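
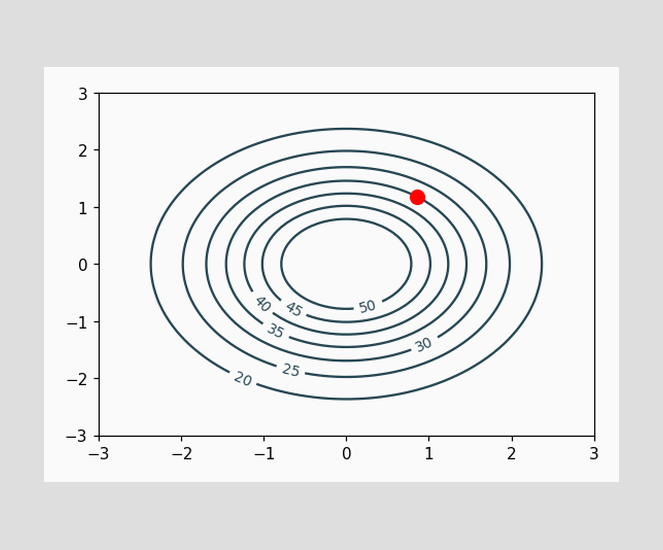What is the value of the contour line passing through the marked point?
35

The marked point sits on the contour labelled 35.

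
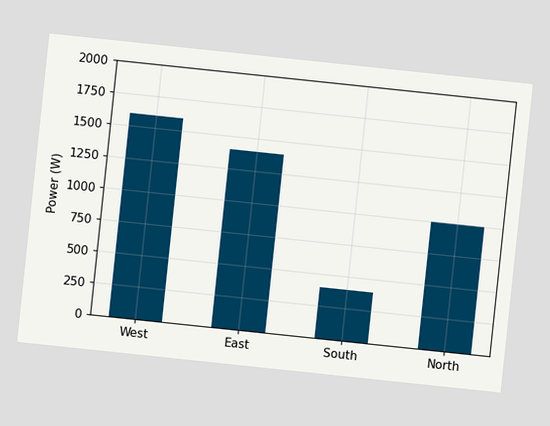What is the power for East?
1400W

The chart is tilted about 6° clockwise. Reading along the chart's y-axis, the East bar reaches 1400W.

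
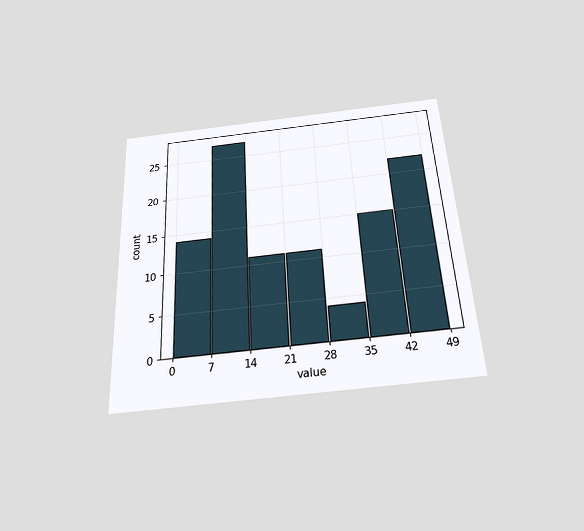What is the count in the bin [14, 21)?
The chart is tilted about 3° counter-clockwise and viewed slightly from below. The [14, 21) bin has height 11.

11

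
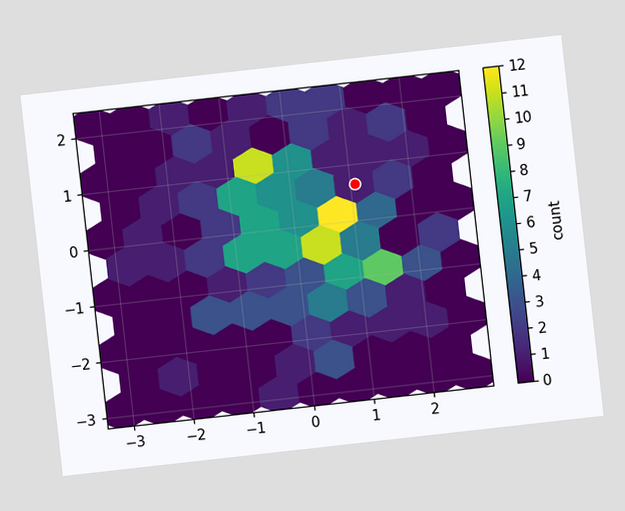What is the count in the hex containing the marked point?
1

The chart is tilted about 6° counter-clockwise. The marked hex reads 1 on the colorbar.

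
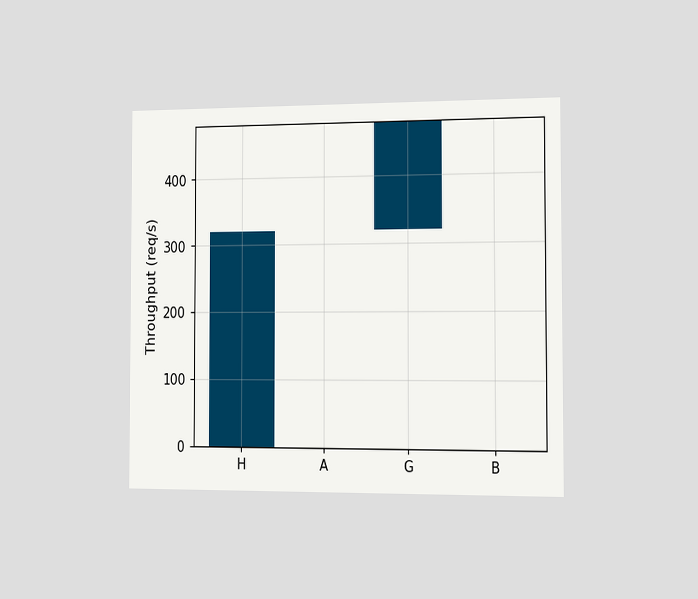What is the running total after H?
The chart is viewed slightly from the right. After H the running total reaches 320req/s.

320req/s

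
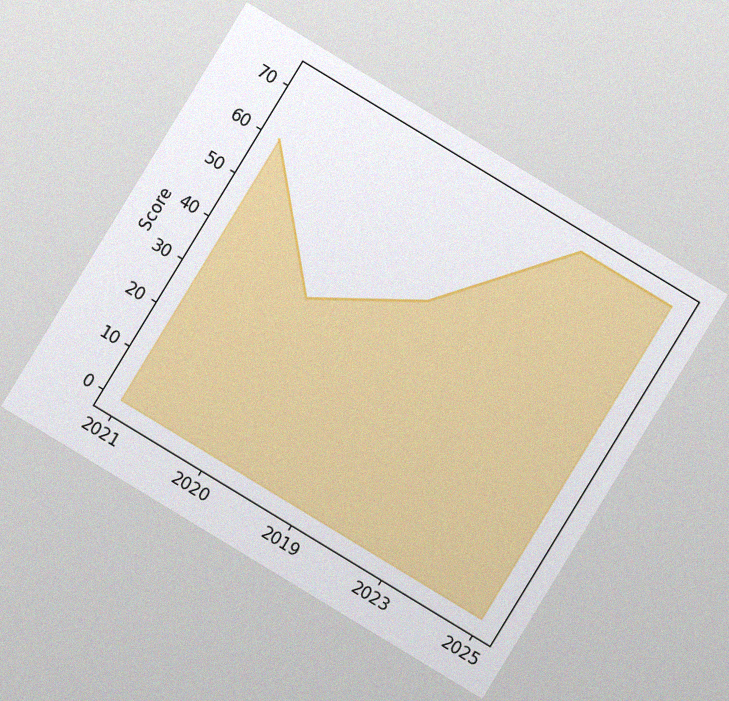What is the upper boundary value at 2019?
48

The chart is tilted about 31° clockwise, with some photo noise. At 2019 the upper boundary is at 48.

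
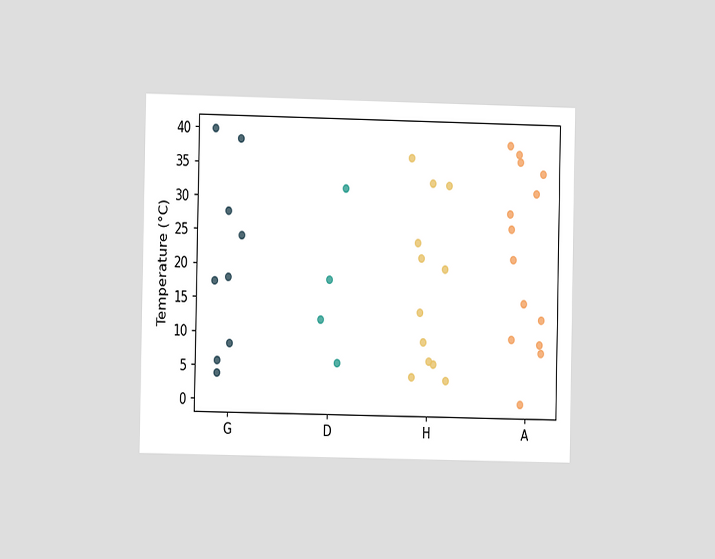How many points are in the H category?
The chart is viewed slightly from the left. Counting the markers in the H column gives 12.

12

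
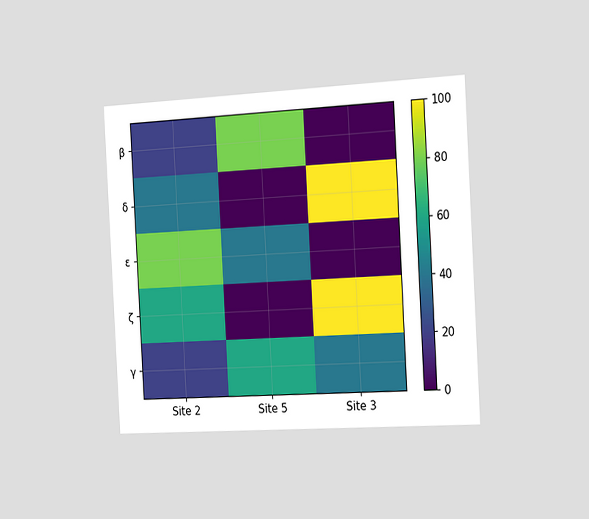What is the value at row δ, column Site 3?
The chart is tilted about 3° counter-clockwise and viewed slightly from the right. Matching cell (δ, Site 3) against the colorbar gives 100.

100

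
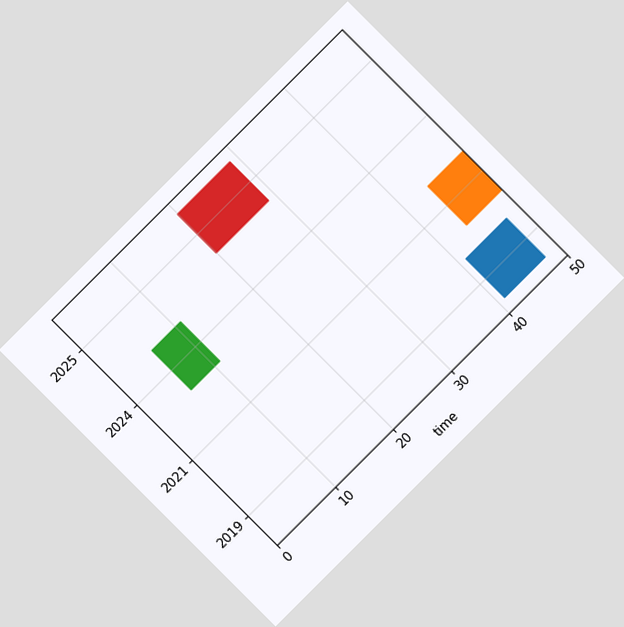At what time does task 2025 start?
20

The chart is tilted about 45° counter-clockwise. The 2025 bar begins at t=20.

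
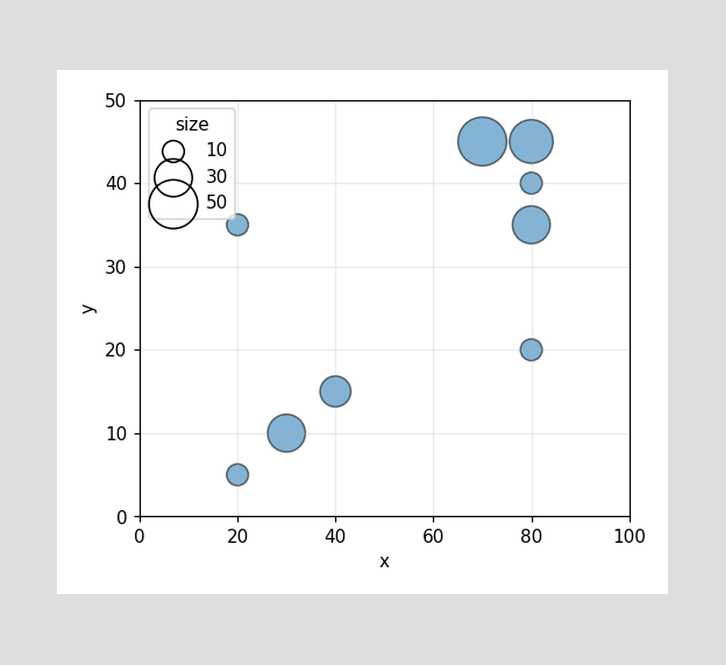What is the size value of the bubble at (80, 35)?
Matching the bubble at (80, 35) against the size legend gives 30.

30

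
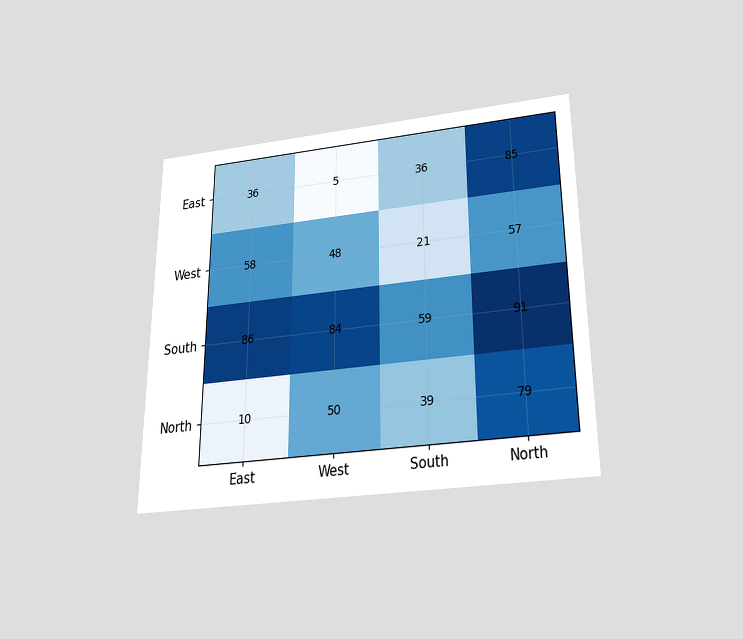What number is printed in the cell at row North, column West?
50

The chart is viewed slightly from below. The (North, West) cell reads 50.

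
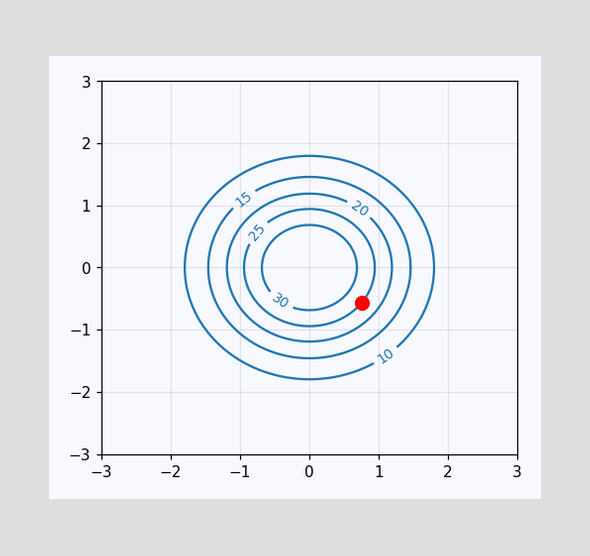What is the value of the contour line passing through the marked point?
25

The marked point sits on the contour labelled 25.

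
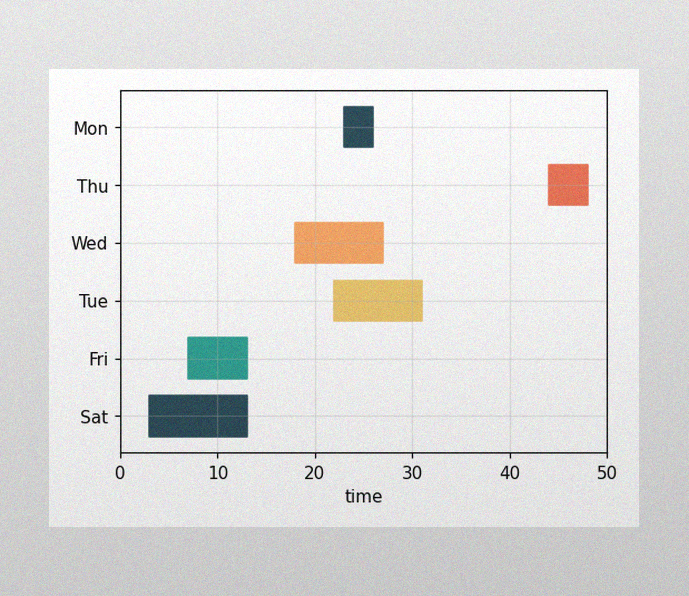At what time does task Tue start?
22

The image has some photo noise and uneven lighting. The Tue bar begins at t=22.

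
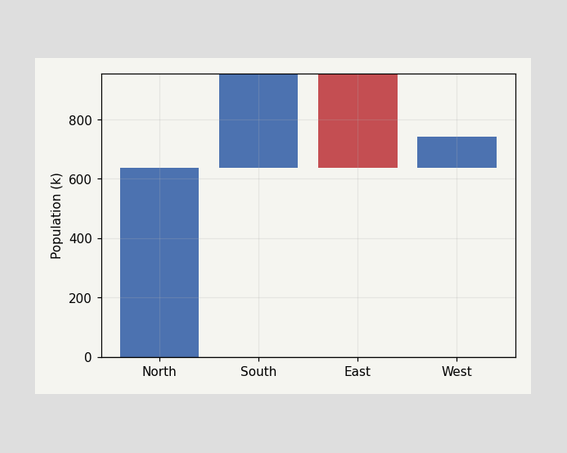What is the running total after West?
After West the running total reaches 742k.

742k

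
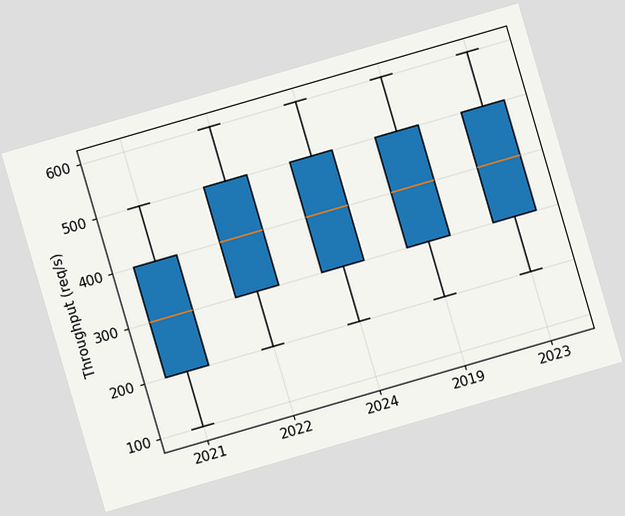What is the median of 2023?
400req/s

The chart is tilted about 16° counter-clockwise. The median line in the 2023 box sits at 400req/s.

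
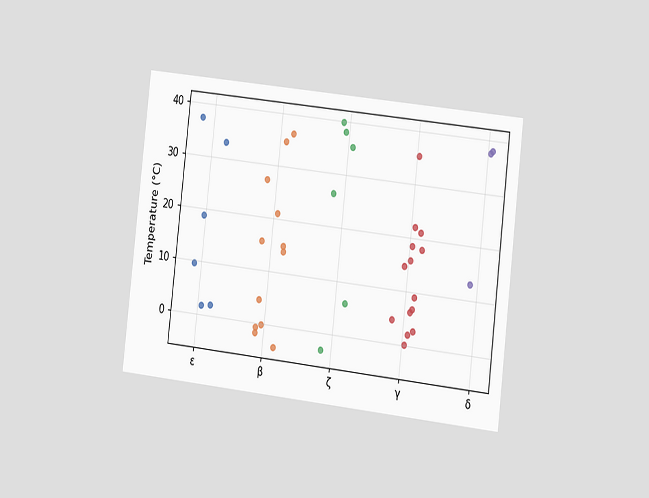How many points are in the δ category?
The chart is tilted about 7° clockwise and viewed slightly from the right. Counting the markers in the δ column gives 3.

3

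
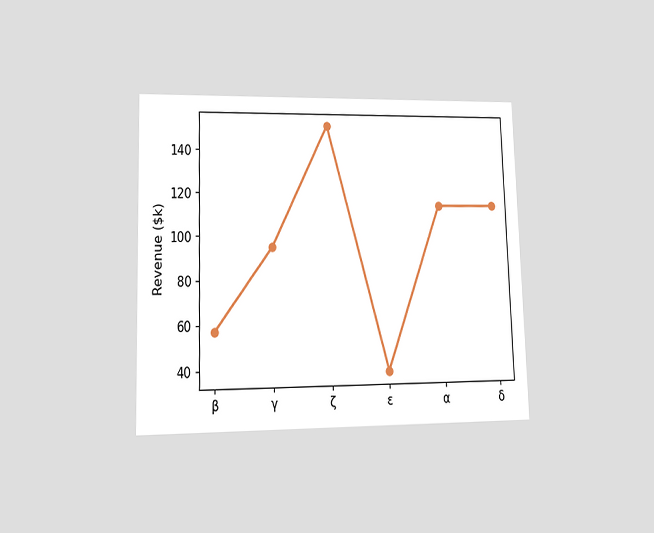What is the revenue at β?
$57k

The chart is viewed at a slight angle. At β, the line is at $57k.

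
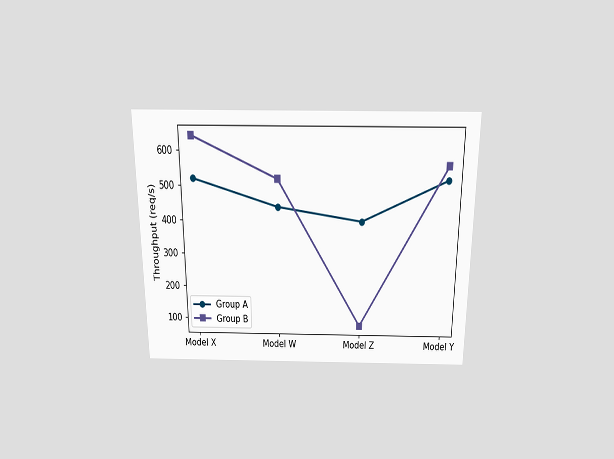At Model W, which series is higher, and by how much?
The chart is viewed slightly from above. At Model W, Group B sits above the other line by 80req/s.

Group B, by 80req/s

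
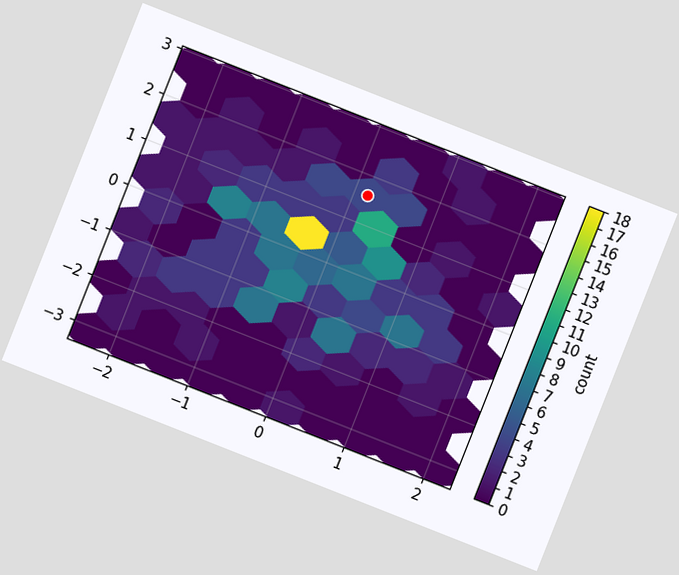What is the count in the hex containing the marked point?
4

The chart is tilted about 22° clockwise. The marked hex reads 4 on the colorbar.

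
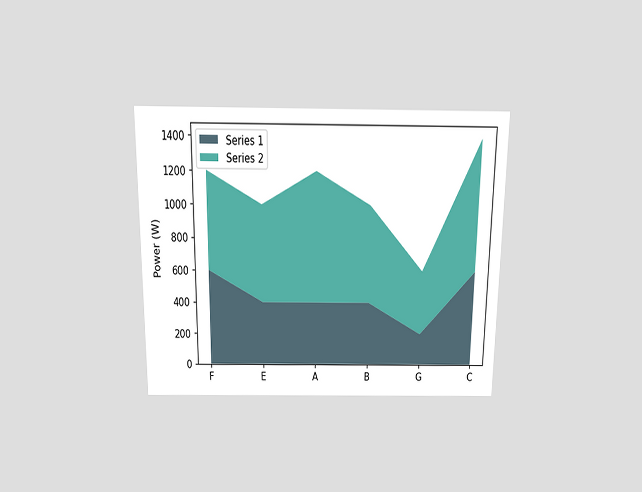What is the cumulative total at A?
1200W

The chart is viewed slightly from above. The stacked total at A reaches 1200W.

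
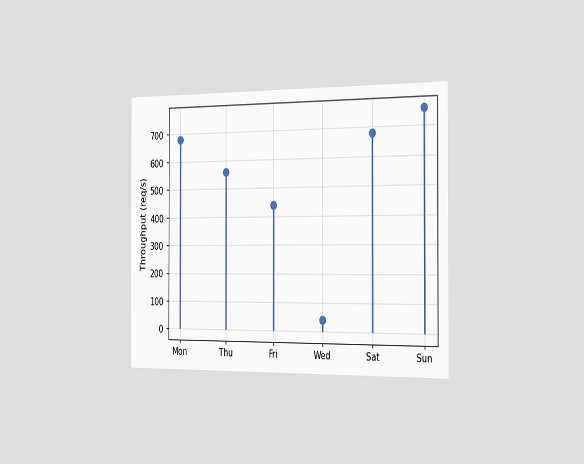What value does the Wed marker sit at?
40req/s

The chart is viewed slightly from the right. The Wed marker sits at 40req/s.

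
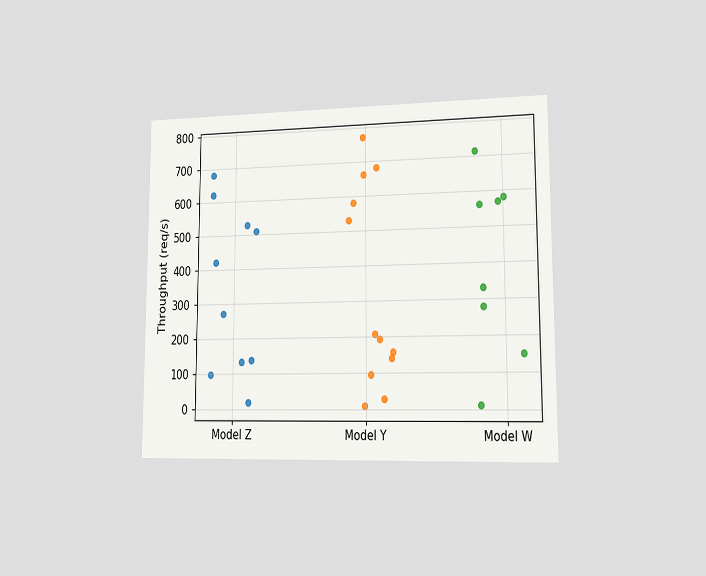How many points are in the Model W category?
8

The chart is viewed slightly from the right. Counting the markers in the Model W column gives 8.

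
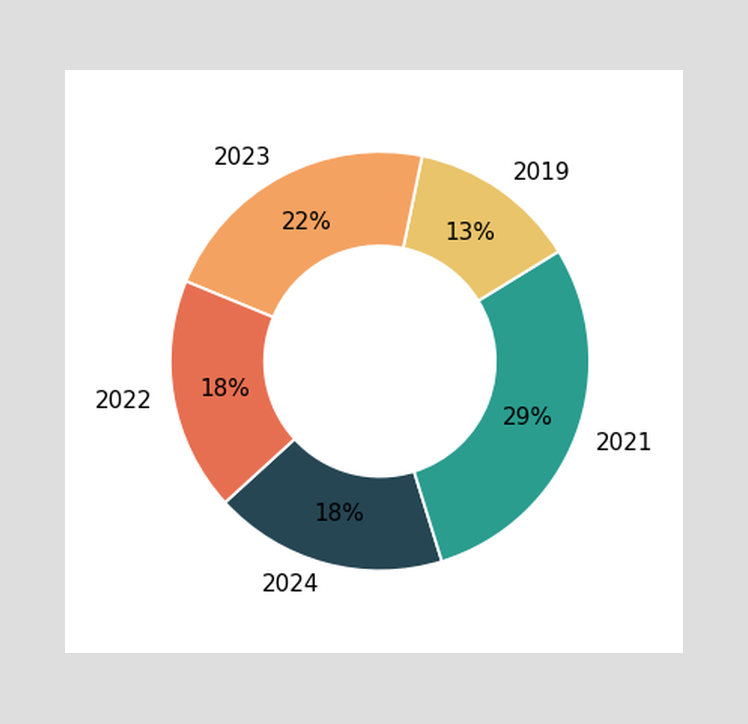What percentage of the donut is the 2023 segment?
The 2023 segment takes up 22% of the ring.

22%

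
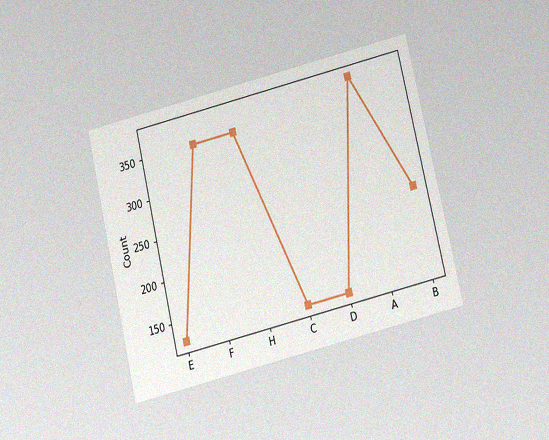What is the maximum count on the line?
The chart is tilted about 14° counter-clockwise and viewed at a slight angle, with some photo noise. The highest point is at A, and reading across to the y-axis gives 375.

375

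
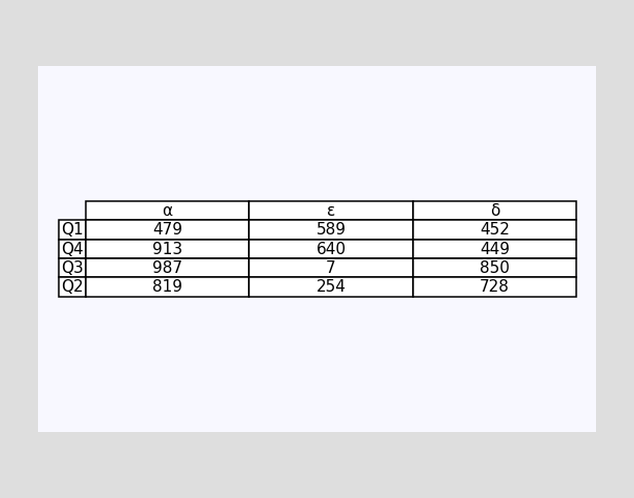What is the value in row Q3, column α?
The (Q3, α) cell reads 987.

987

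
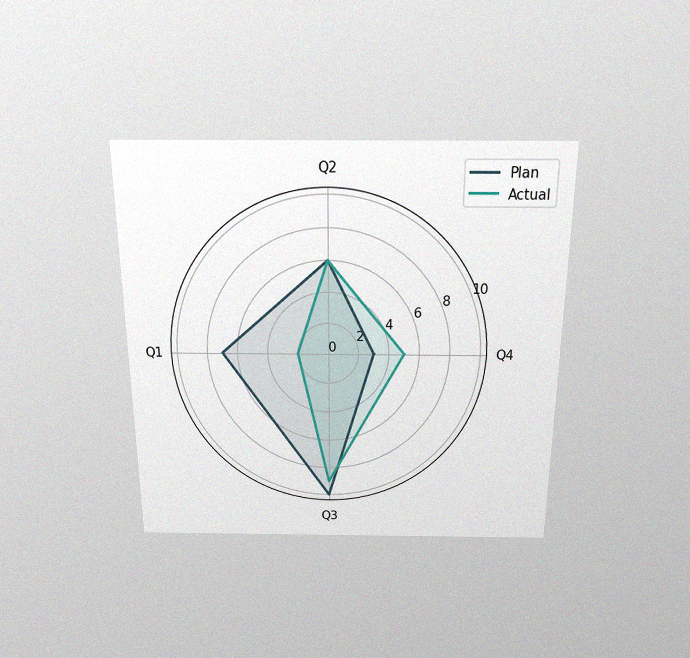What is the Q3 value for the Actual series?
9

The chart is viewed slightly from above, with some photo noise. On the Q3 axis, Actual reaches 9.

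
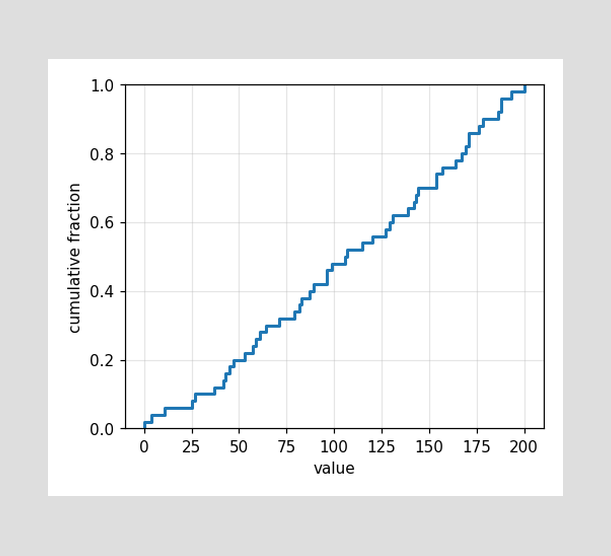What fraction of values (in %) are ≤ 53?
At x=53 the ECDF step is at 22%.

22%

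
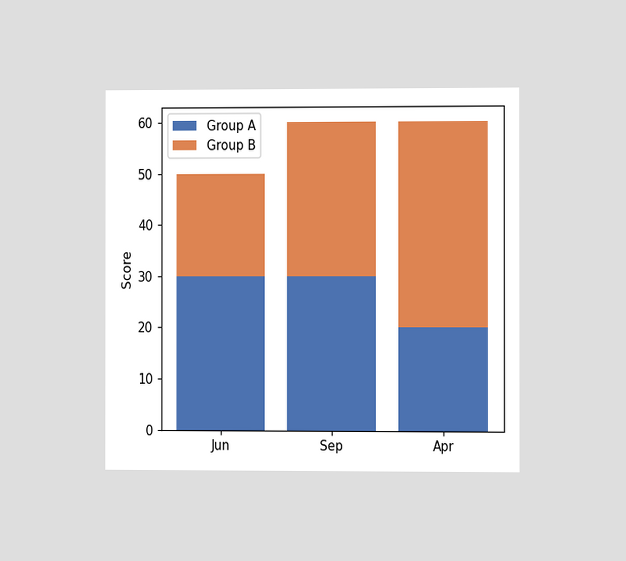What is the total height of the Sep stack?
60

The chart is viewed slightly from the right. The Sep stack's top reaches 60 on the y-axis.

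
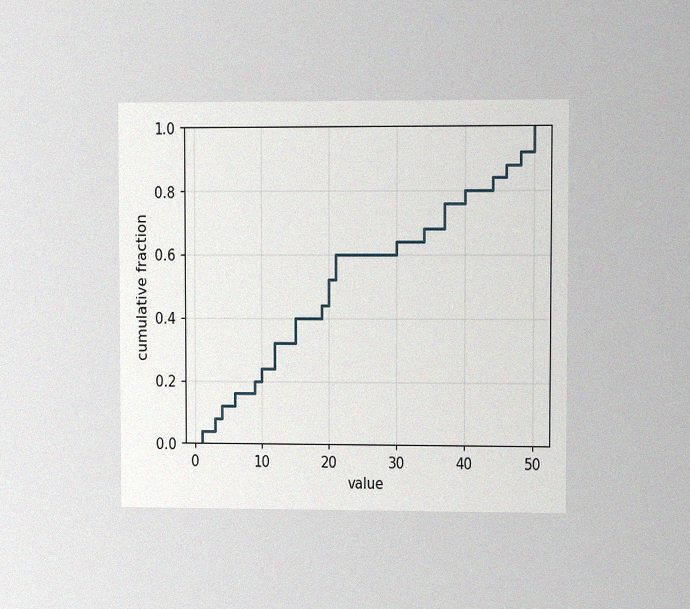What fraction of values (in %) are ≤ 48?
The chart is viewed at a slight angle, with some photo noise. At x=48 the ECDF step is at 92%.

92%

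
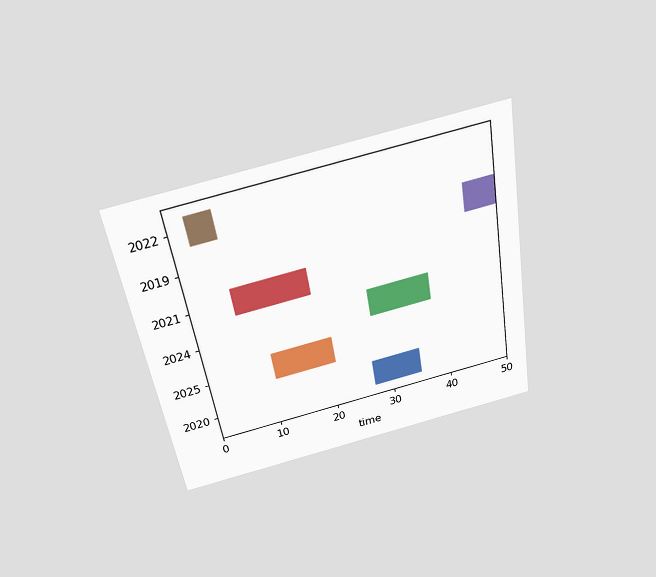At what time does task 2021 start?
7

The chart is tilted about 10° counter-clockwise and viewed slightly from above. The 2021 bar begins at t=7.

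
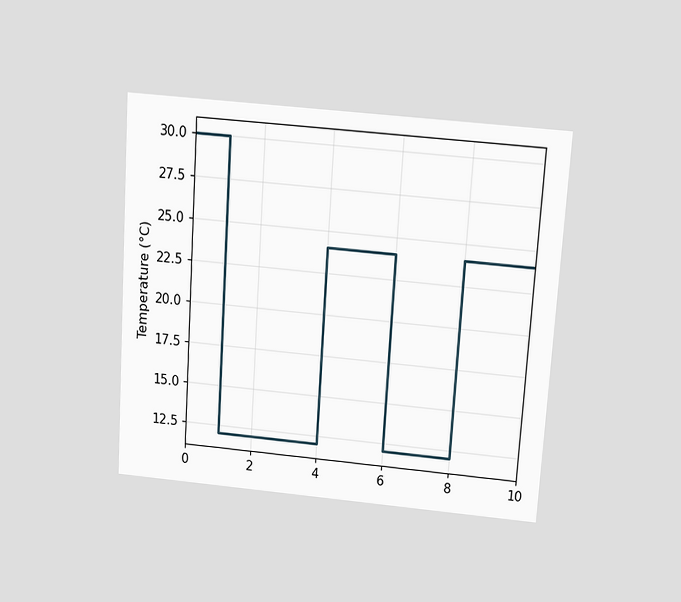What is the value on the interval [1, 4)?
12°C

The chart is tilted about 4° clockwise and viewed slightly from above. On [1, 4) the step sits at 12°C.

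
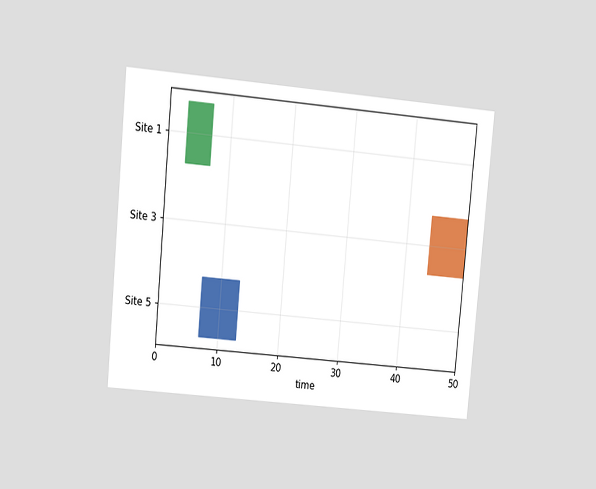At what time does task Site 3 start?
44

The chart is tilted about 5° clockwise and viewed at a slight angle. The Site 3 bar begins at t=44.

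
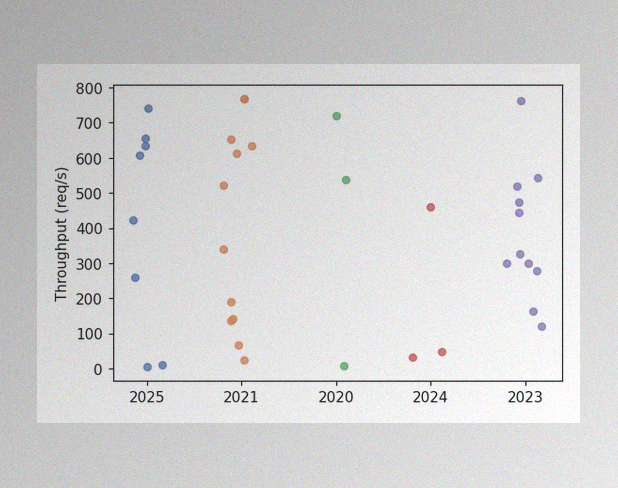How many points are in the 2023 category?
11

The image has some photo noise and uneven lighting. Counting the markers in the 2023 column gives 11.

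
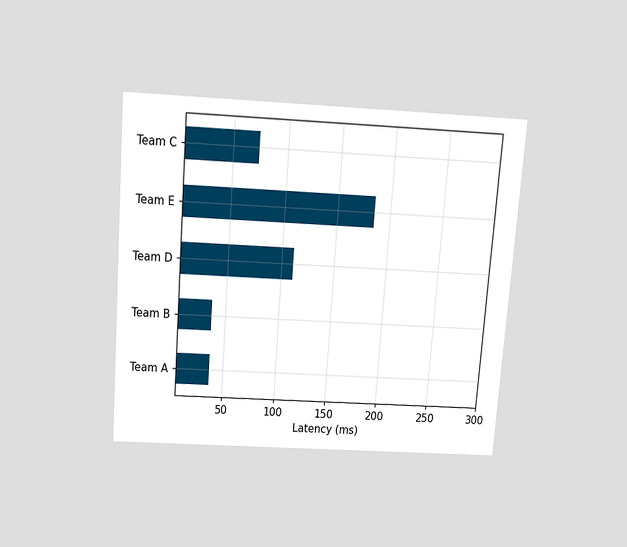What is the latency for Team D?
The chart is tilted about 4° clockwise and viewed slightly from above. Reading along the chart's x-axis, the Team D bar reaches 111ms.

111ms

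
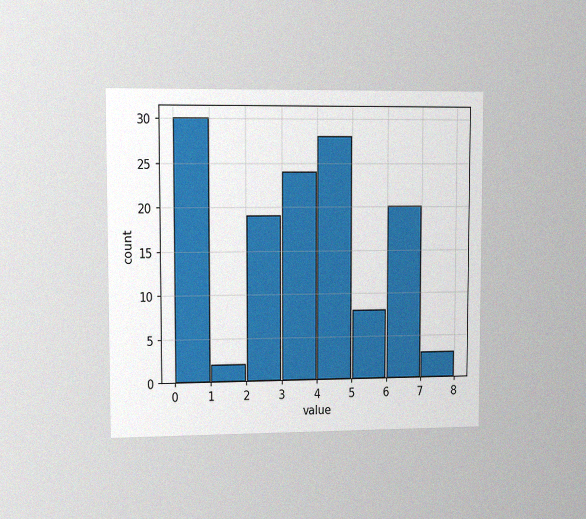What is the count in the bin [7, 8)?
The chart is viewed slightly from the left, with some photo noise. The [7, 8) bin has height 3.

3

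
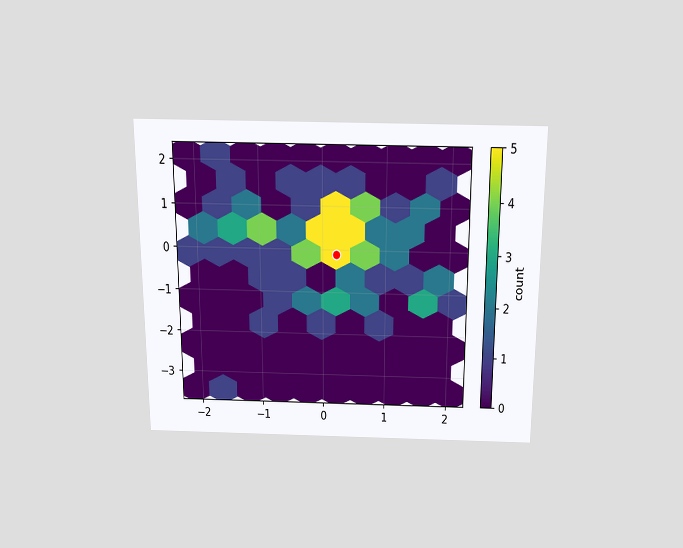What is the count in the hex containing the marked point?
The chart is viewed slightly from above. The marked hex reads 5 on the colorbar.

5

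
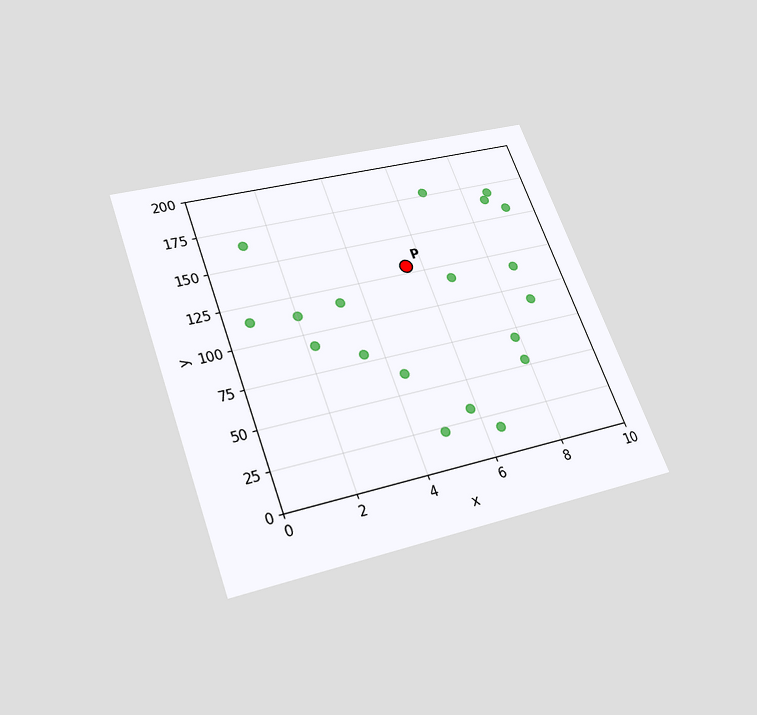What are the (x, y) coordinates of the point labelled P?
The chart is tilted about 20° counter-clockwise and viewed slightly from below. Following the gridlines from P to each axis, P sits at (5.5, 130).

(5.5, 130)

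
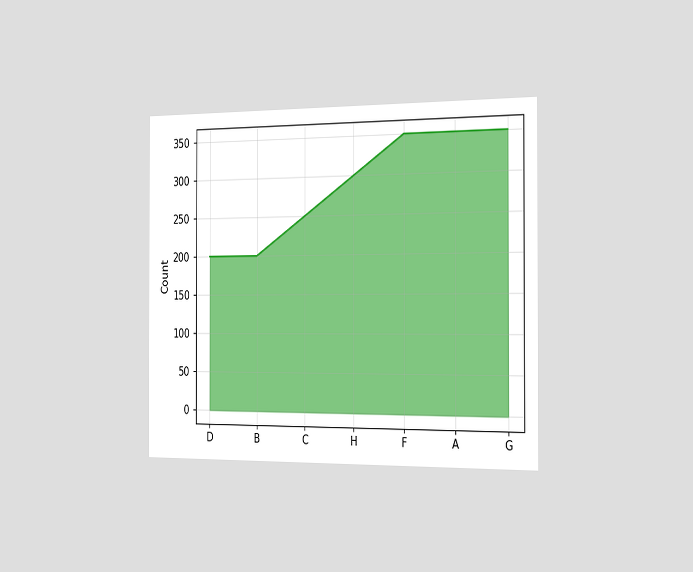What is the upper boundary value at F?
The chart is viewed slightly from the right. At F the upper boundary is at 350.

350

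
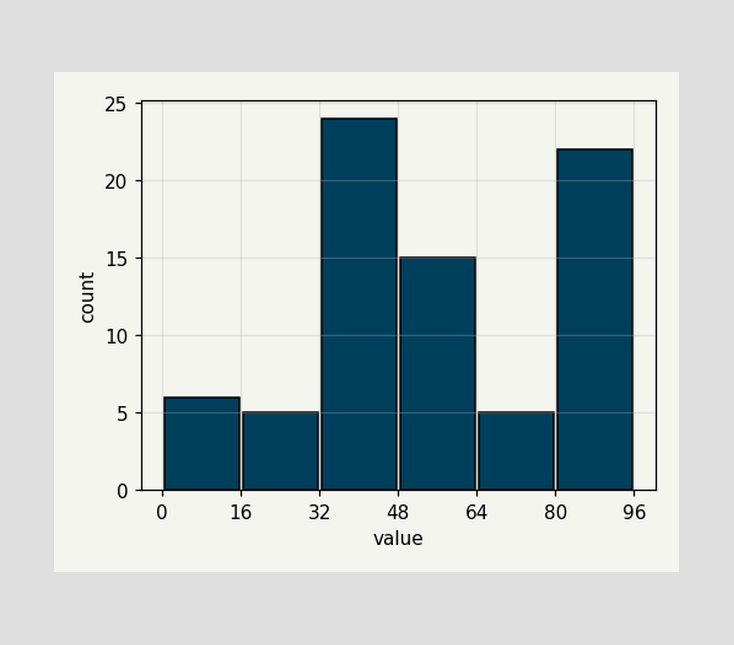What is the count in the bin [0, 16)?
6

The [0, 16) bin has height 6.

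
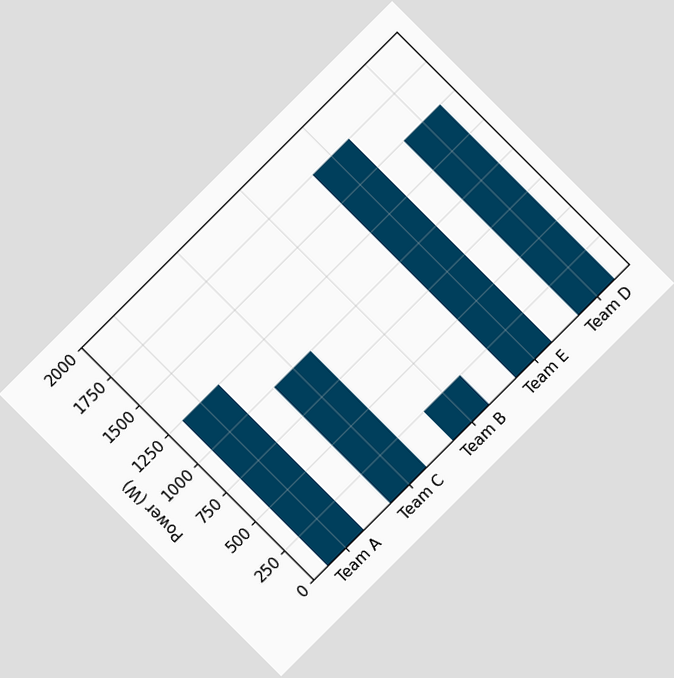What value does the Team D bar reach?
1500W

The chart is tilted about 45° counter-clockwise. Reading along the chart's y-axis, the Team D bar reaches 1500W.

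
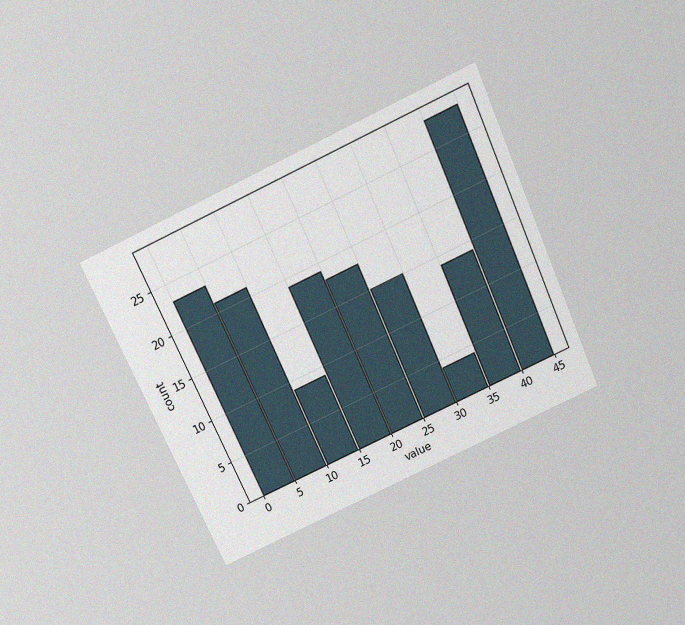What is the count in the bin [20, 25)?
The chart is tilted about 24° counter-clockwise and viewed slightly from above, with some photo noise. The [20, 25) bin has height 18.

18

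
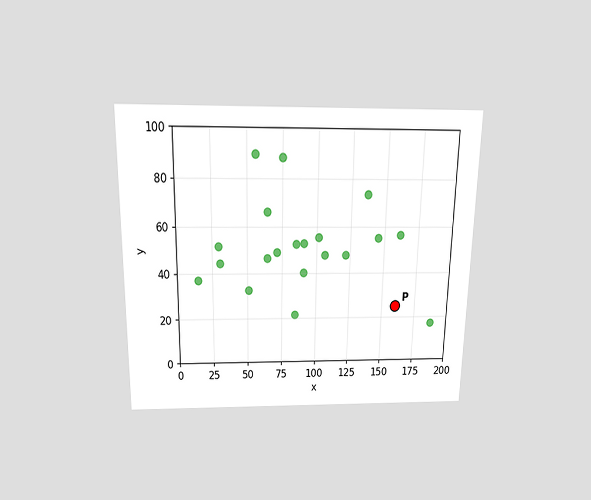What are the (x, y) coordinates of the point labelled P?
(160, 25)

The chart is viewed slightly from above. Following the gridlines from P to each axis, P sits at (160, 25).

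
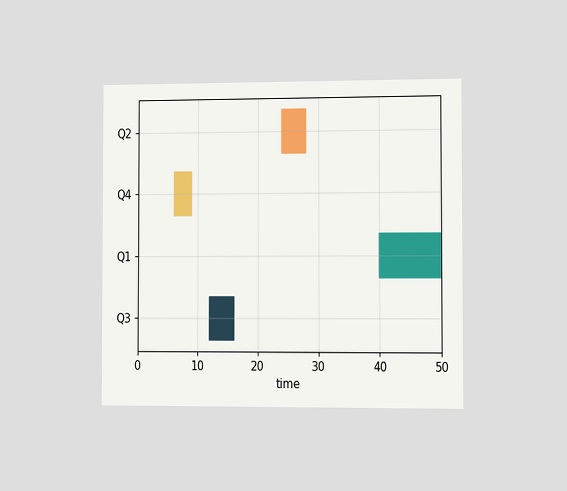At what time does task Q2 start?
The chart is viewed slightly from the right. The Q2 bar begins at t=24.

24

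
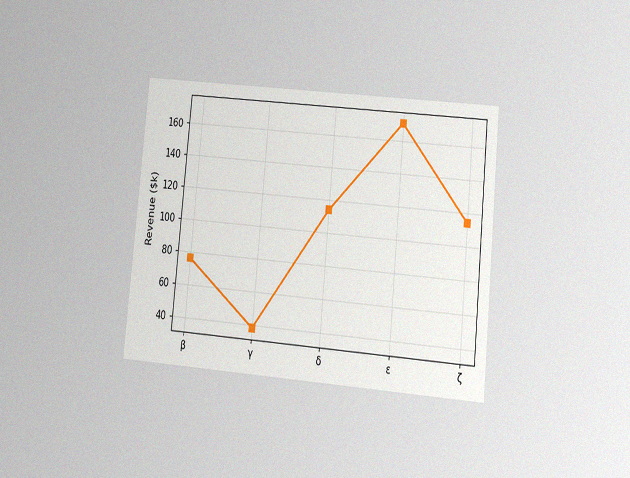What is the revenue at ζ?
The chart is tilted about 6° clockwise and viewed at a slight angle, with some photo noise. At ζ, the line is at $114k.

$114k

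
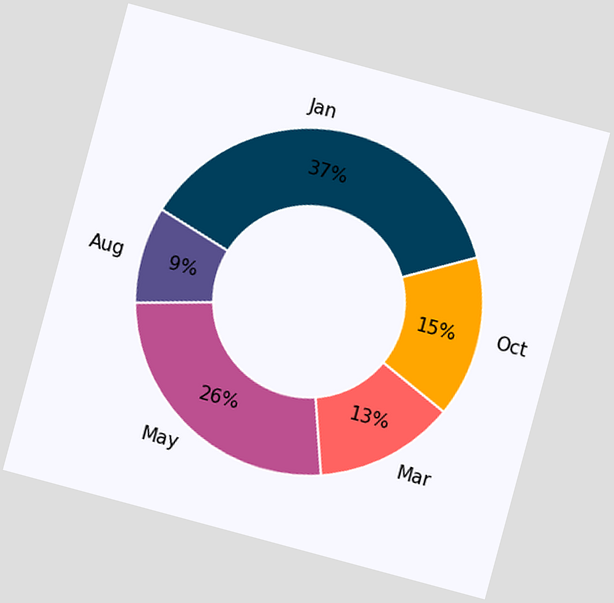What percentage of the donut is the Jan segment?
The chart is tilted about 15° clockwise. The Jan segment takes up 37% of the ring.

37%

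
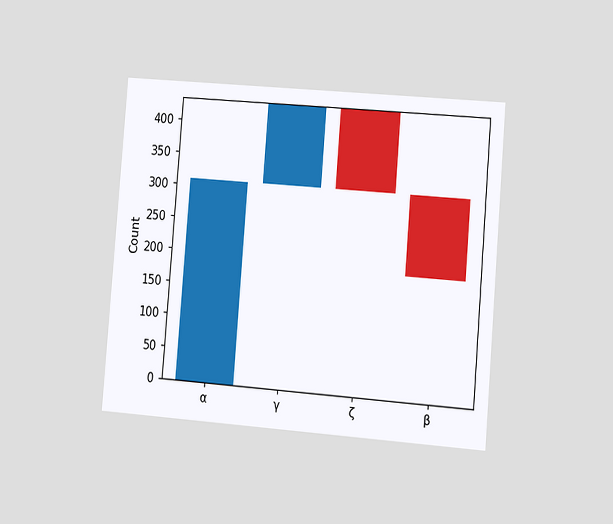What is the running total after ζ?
The chart is tilted about 5° clockwise and viewed slightly from the right. After ζ the running total reaches 310.

310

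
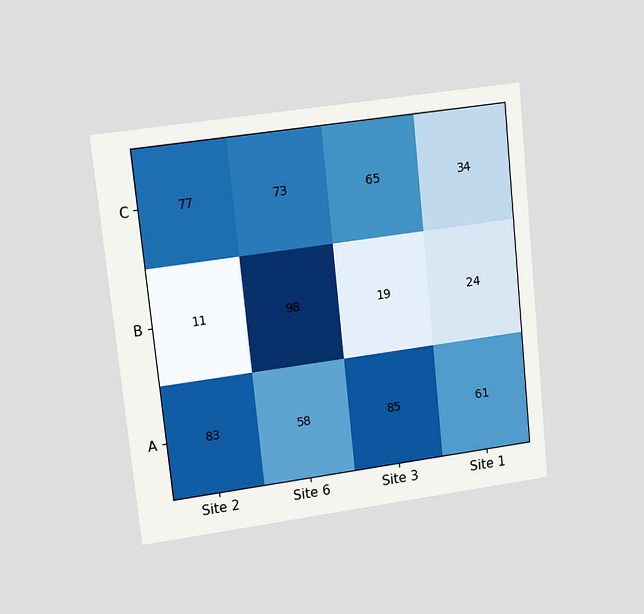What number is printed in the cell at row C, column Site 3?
65

The chart is tilted about 6° counter-clockwise and viewed at a slight angle. The (C, Site 3) cell reads 65.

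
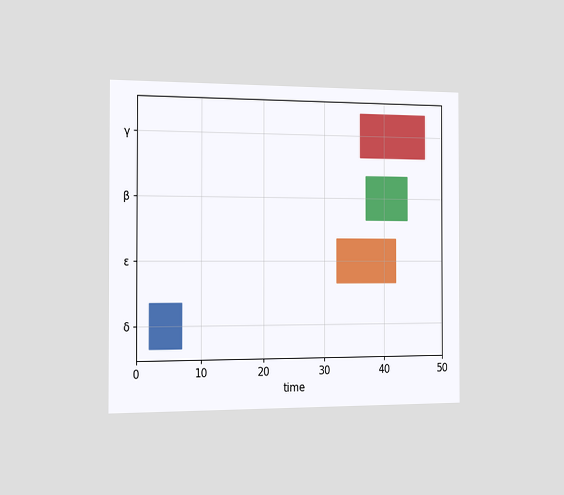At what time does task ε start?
32

The chart is viewed slightly from the left. The ε bar begins at t=32.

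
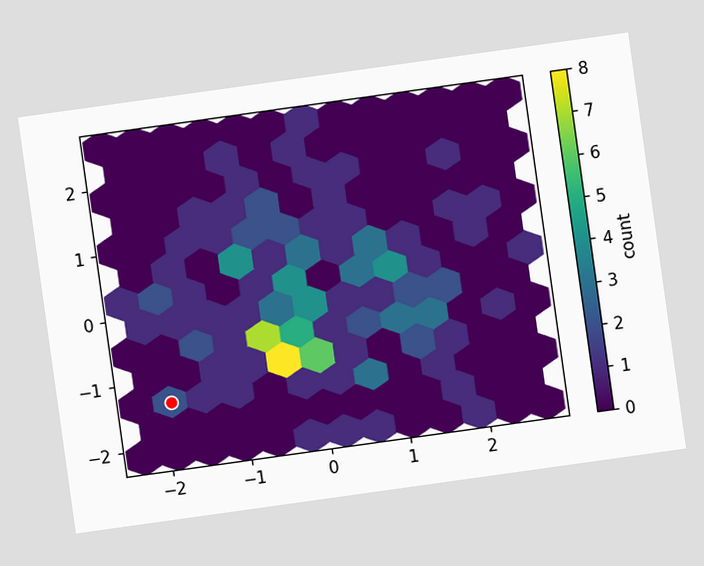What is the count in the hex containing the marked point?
The chart is tilted about 8° counter-clockwise. The marked hex reads 2 on the colorbar.

2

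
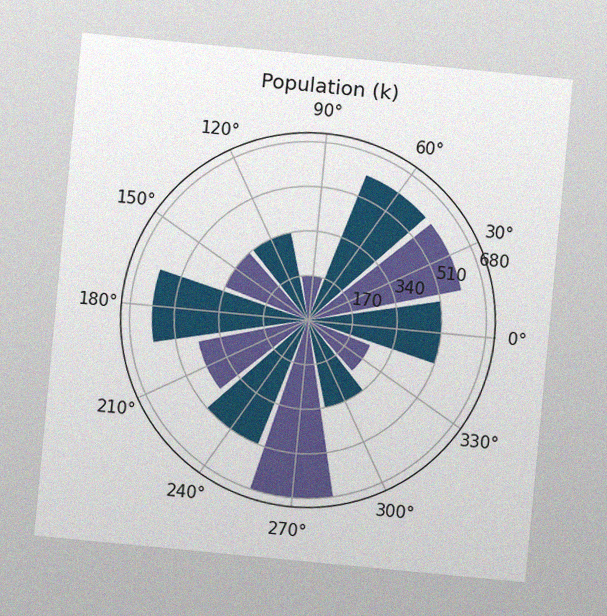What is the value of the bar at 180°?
The chart is tilted about 5° clockwise, with some photo noise. The bar at 180° reaches 595k on the radial axis.

595k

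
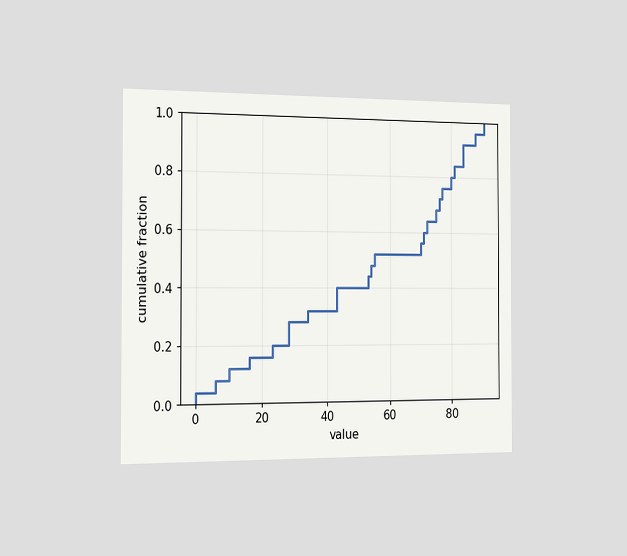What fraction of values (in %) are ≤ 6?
8%

The chart is viewed slightly from the left. At x=6 the ECDF step is at 8%.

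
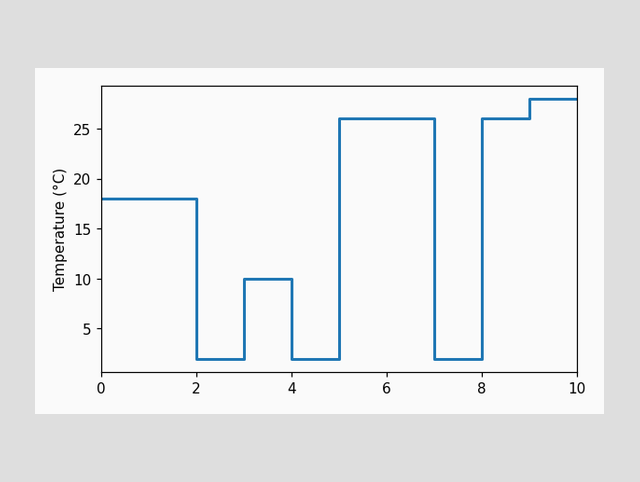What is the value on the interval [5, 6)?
On [5, 6) the step sits at 26°C.

26°C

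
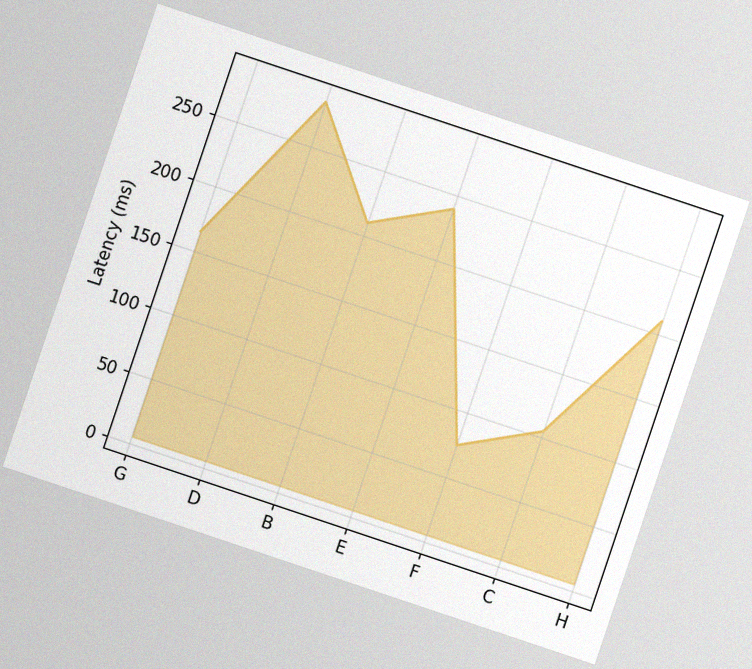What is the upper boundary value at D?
285ms

The chart is tilted about 18° clockwise, with some photo noise. At D the upper boundary is at 285ms.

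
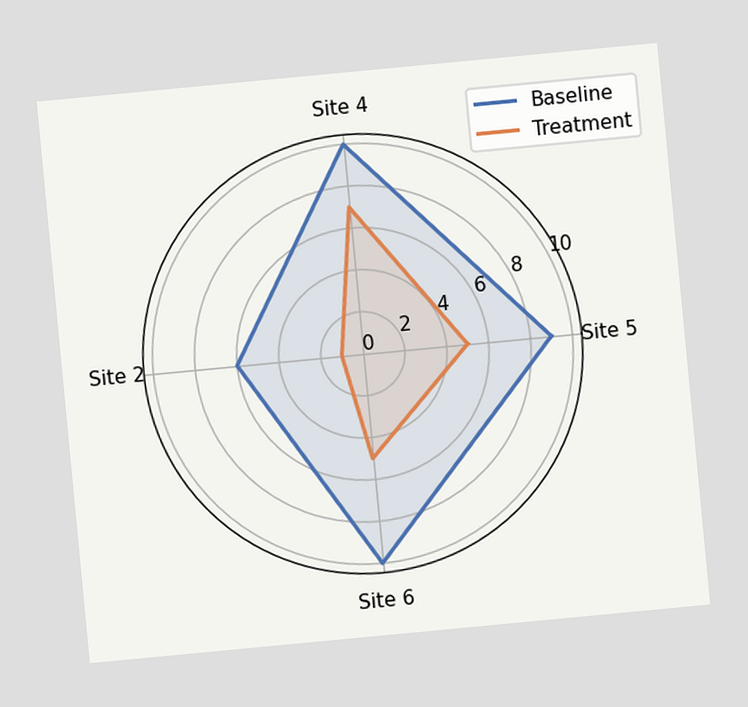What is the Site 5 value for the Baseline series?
The chart is tilted about 5° counter-clockwise. On the Site 5 axis, Baseline reaches 9.

9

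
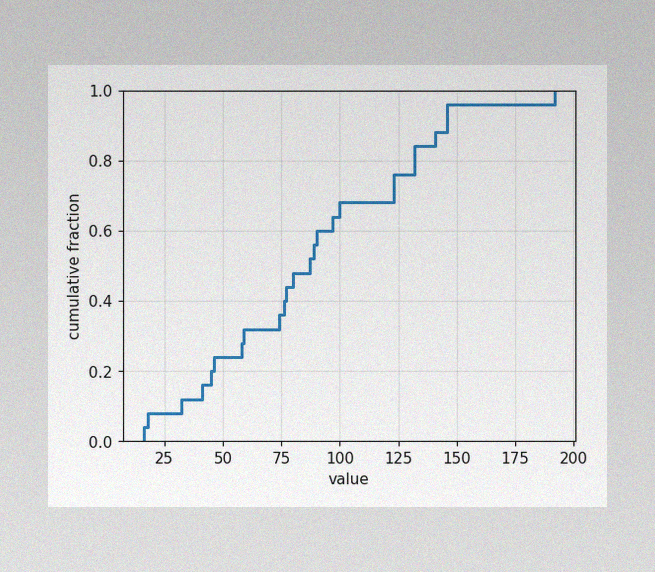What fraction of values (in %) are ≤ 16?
4%

The image has some photo noise and uneven lighting. At x=16 the ECDF step is at 4%.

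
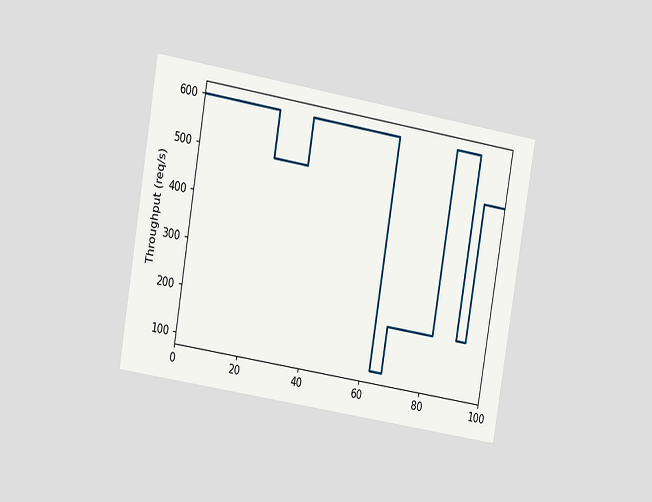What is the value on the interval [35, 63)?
The chart is tilted about 10° clockwise and viewed at a slight angle. On [35, 63) the step sits at 600req/s.

600req/s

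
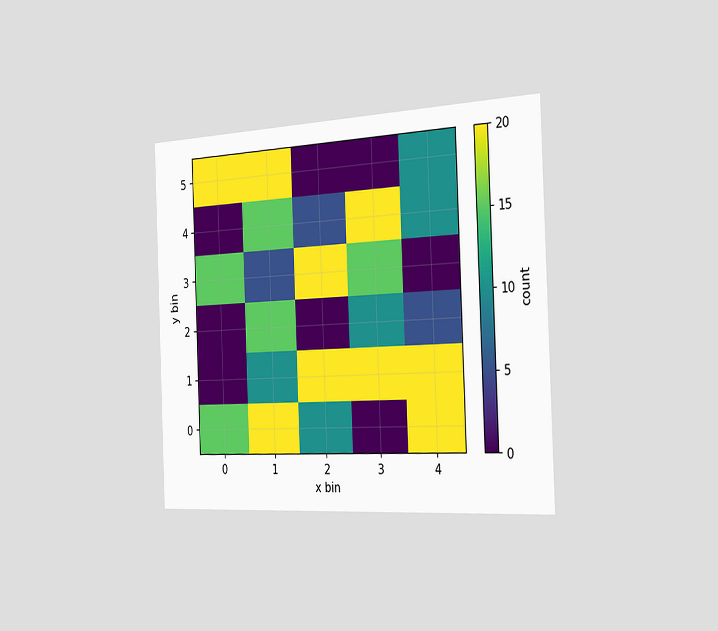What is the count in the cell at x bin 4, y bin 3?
The chart is tilted about 2° counter-clockwise and viewed slightly from the right. Matching the cell (4, 3) against the colorbar gives 0.

0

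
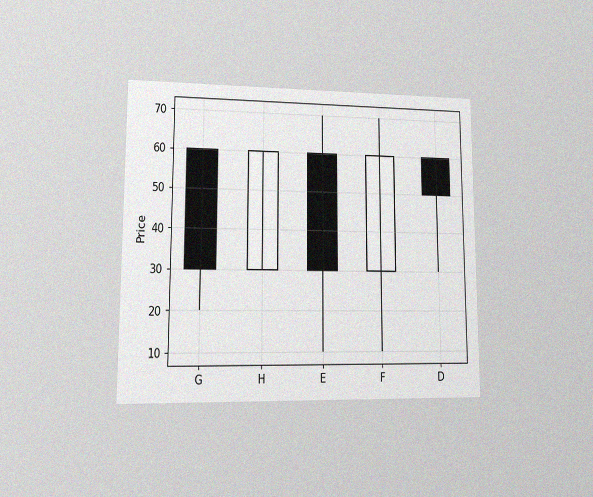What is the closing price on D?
The chart is viewed at a slight angle, with some photo noise. The D candle closes at 50.

50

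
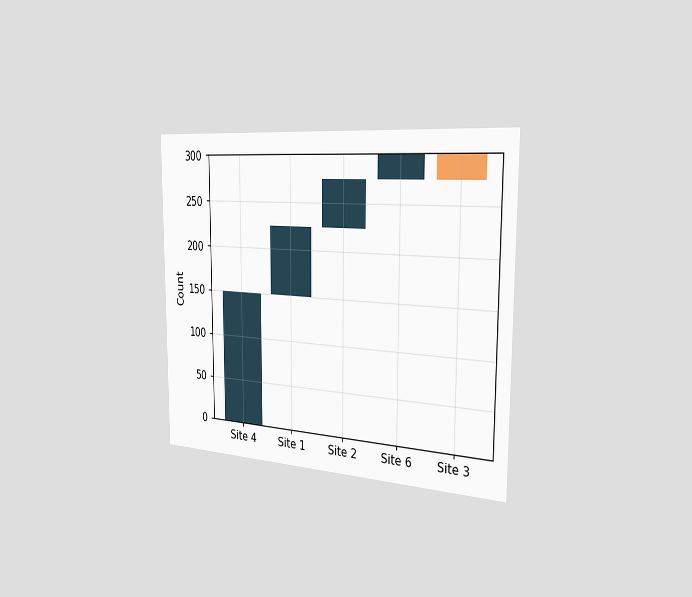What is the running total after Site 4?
150

The chart is viewed slightly from the right. After Site 4 the running total reaches 150.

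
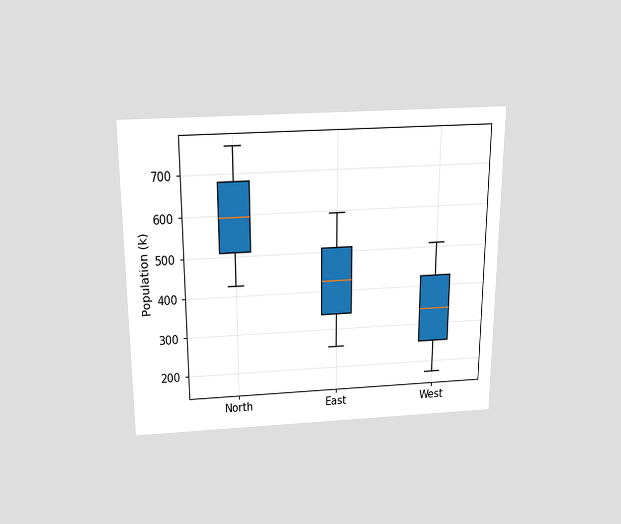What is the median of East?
The chart is viewed slightly from above. The median line in the East box sits at 425k.

425k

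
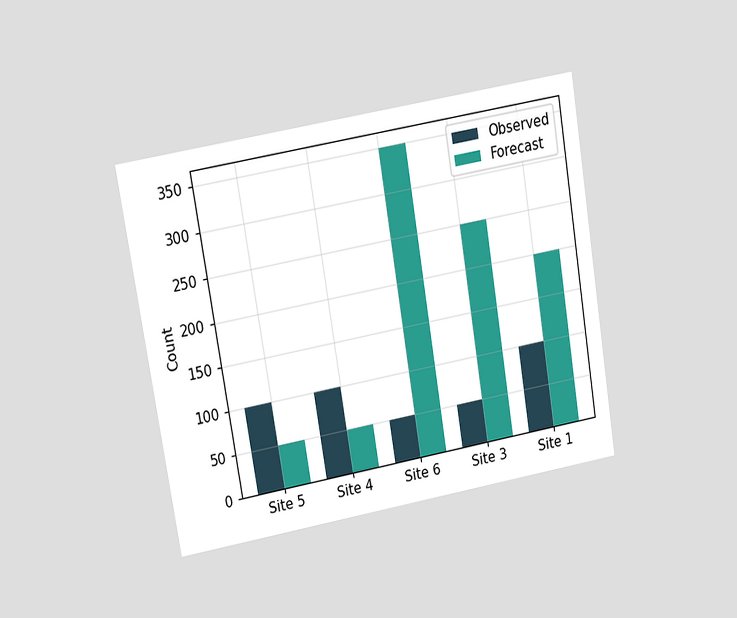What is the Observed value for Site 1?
100

The chart is tilted about 9° counter-clockwise and viewed at a slight angle. The Observed bar at Site 1 reaches 100 on the y-axis.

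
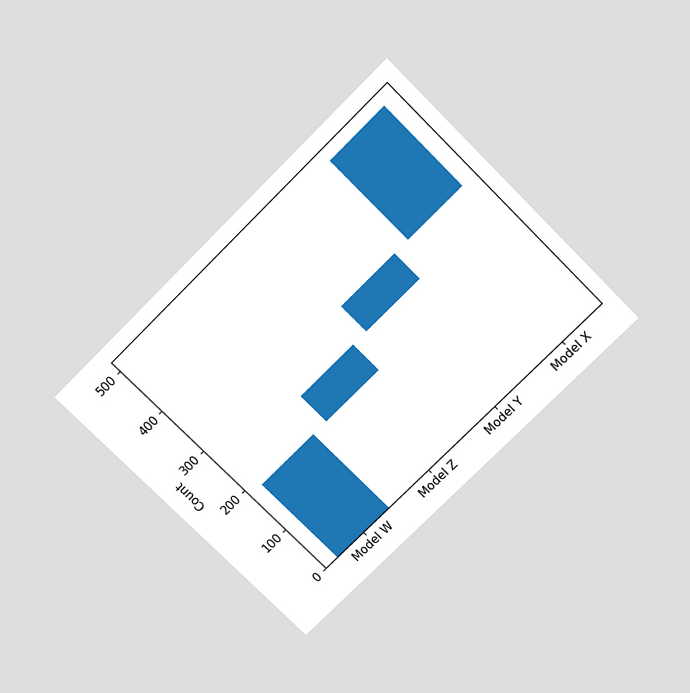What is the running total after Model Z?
248

The chart is tilted about 45° counter-clockwise and viewed slightly from above. After Model Z the running total reaches 248.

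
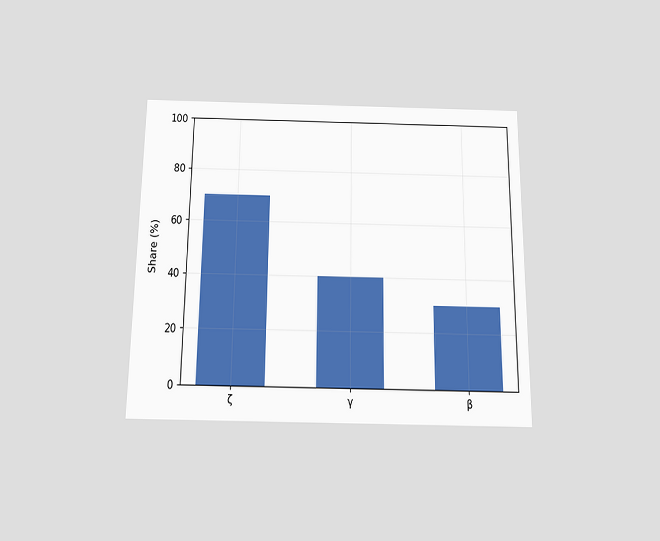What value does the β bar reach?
The chart is viewed slightly from below. Reading along the chart's y-axis, the β bar reaches 30%.

30%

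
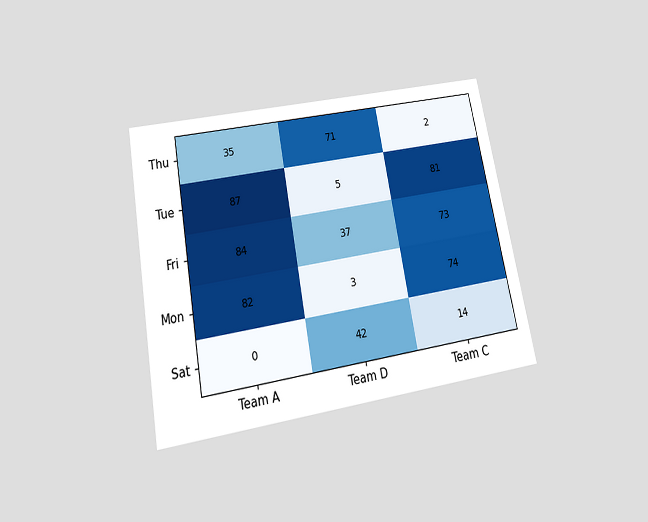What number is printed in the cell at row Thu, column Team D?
The chart is tilted about 11° counter-clockwise and viewed slightly from below. The (Thu, Team D) cell reads 71.

71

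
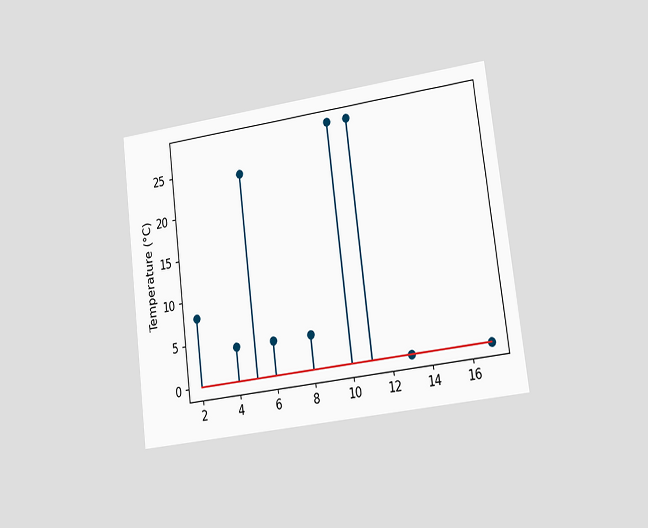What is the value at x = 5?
24°C

The chart is tilted about 7° counter-clockwise and viewed slightly from the right. The stem at x=5 reaches 24°C.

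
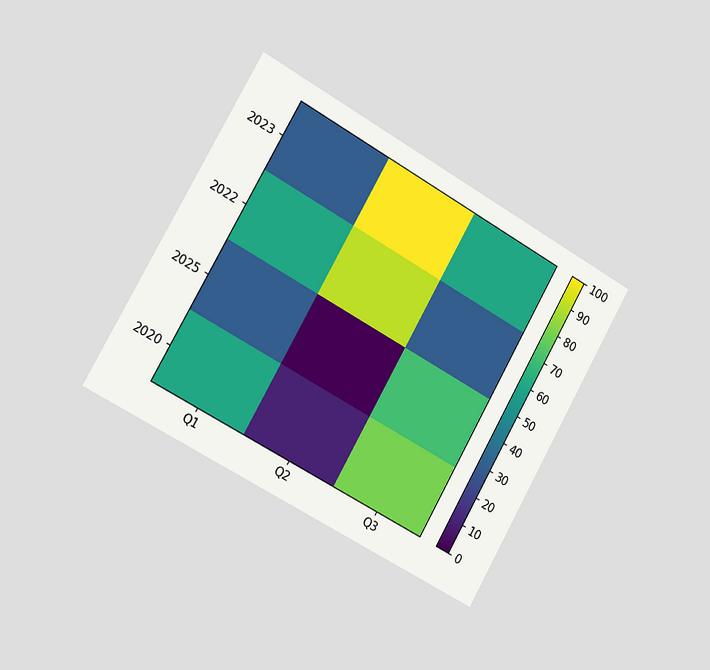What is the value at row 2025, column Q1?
30

The chart is tilted about 29° clockwise and viewed slightly from the left. Matching cell (2025, Q1) against the colorbar gives 30.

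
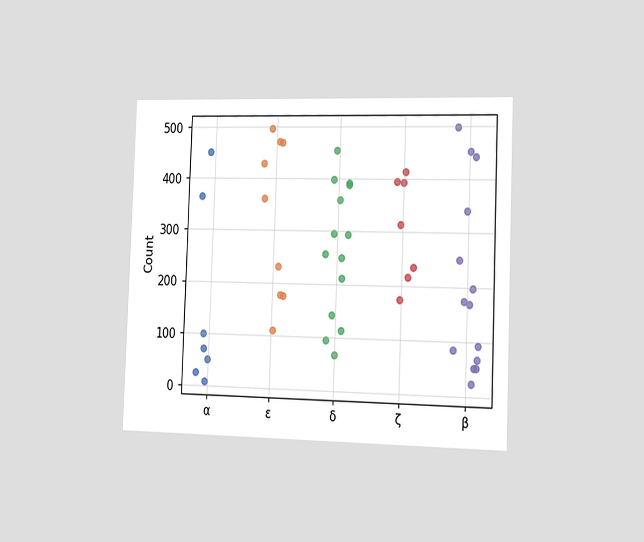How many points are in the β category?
The chart is tilted about 2° clockwise and viewed slightly from the right. Counting the markers in the β column gives 14.

14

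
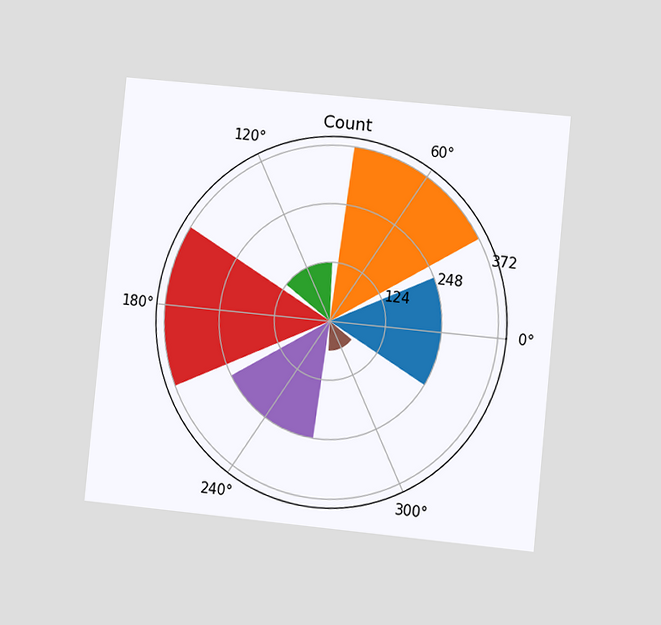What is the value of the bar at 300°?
62

The chart is tilted about 6° clockwise and viewed at a slight angle. The bar at 300° reaches 62 on the radial axis.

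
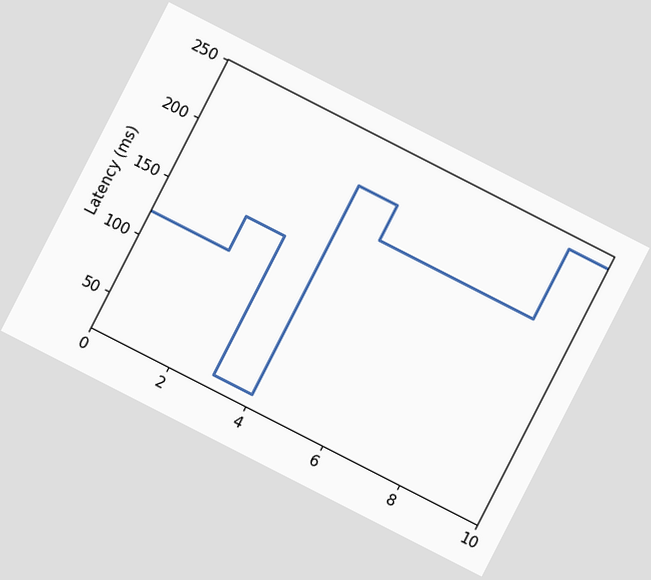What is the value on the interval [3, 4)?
30ms

The chart is tilted about 27° clockwise. On [3, 4) the step sits at 30ms.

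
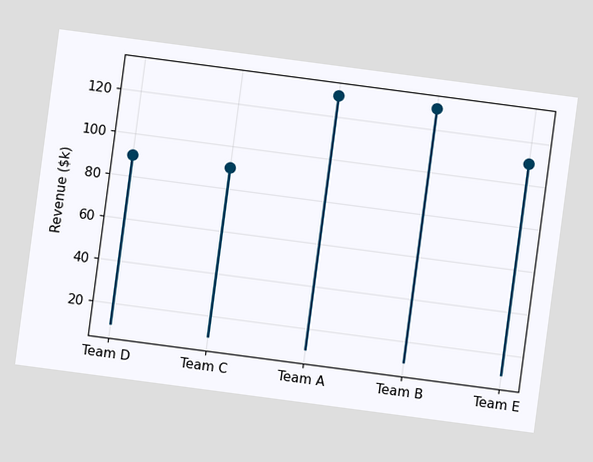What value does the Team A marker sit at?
$130k

The chart is tilted about 8° clockwise. The Team A marker sits at $130k.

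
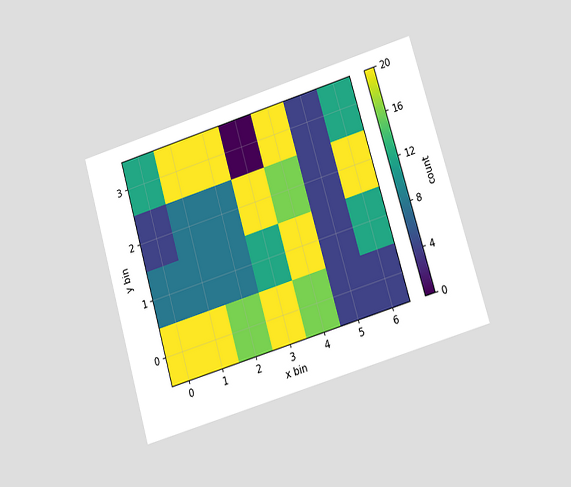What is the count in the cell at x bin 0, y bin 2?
4

The chart is tilted about 16° counter-clockwise and viewed at a slight angle. Matching the cell (0, 2) against the colorbar gives 4.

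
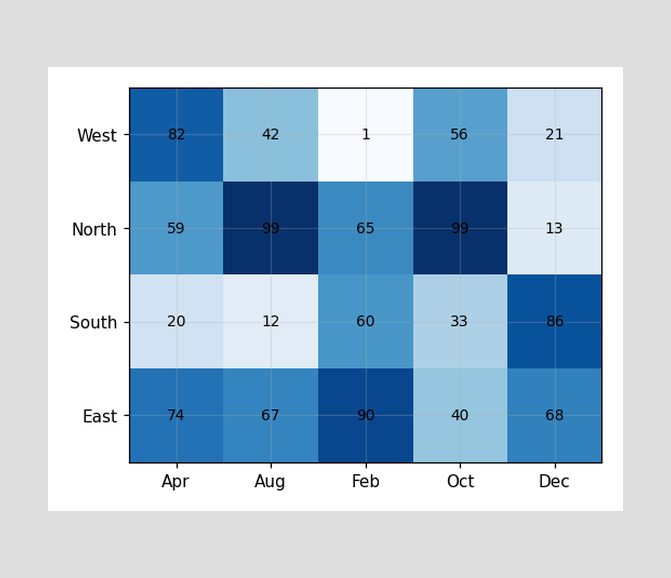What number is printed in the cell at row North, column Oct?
99

The (North, Oct) cell reads 99.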